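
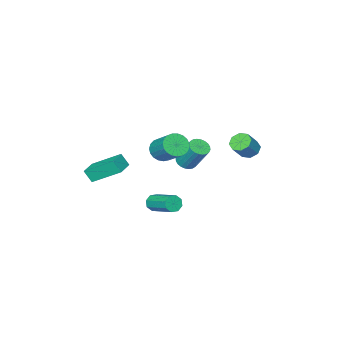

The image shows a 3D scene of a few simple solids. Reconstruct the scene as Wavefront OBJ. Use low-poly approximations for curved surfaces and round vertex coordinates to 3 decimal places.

v -0.142 -0.702 0.732
v 0.145 -0.268 0.111
v 0.369 1.155 1.207
v 0.082 0.722 1.828
v -0.185 -0.204 0.094
v 0.039 1.219 1.19
v -0.507 -0.225 0.188
v -0.284 1.198 1.284
v -0.767 -0.329 0.376
v -0.543 1.094 1.472
v -0.919 -0.497 0.626
v -0.695 0.926 1.721
v -0.936 -0.701 0.893
v -0.712 0.722 1.989
v -0.816 -0.905 1.133
v -0.592 0.519 2.229
v -0.579 -1.073 1.304
v -0.355 0.35 2.4
v -0.267 -1.177 1.376
v -0.043 0.246 2.471
v 0.067 -1.199 1.336
v 0.291 0.224 2.432
v 0.364 -1.135 1.192
v 0.588 0.288 2.288
v 0.575 -0.996 0.968
v 0.798 0.427 2.064
v 0.661 -0.806 0.704
v 0.885 0.617 1.8
v 0.608 -0.598 0.445
v 0.832 0.825 1.54
v 0.426 -0.408 0.235
v 0.65 1.015 1.331
v -2.573 3.76 1.808
v -2.214 3.257 1.549
v -1.408 3.357 2.474
v -1.767 3.86 2.732
v -2.066 3.715 1.372
v -1.261 3.815 2.296
v -2.216 4.199 1.449
v -1.41 4.299 2.373
v -2.574 4.426 1.737
v -1.769 4.526 2.661
v -2.932 4.263 2.066
v -2.126 4.363 2.991
v -3.079 3.805 2.244
v -2.274 3.905 3.168
v -2.93 3.321 2.167
v -2.124 3.421 3.091
v -2.571 3.094 1.879
v -1.766 3.194 2.803
v 3.651 -1.53 -0.172
v 3.848 -1.969 0.564
v 2.79 -0.052 0.941
v 2.988 -0.492 1.677
v 4.652 -0.988 -0.117
v 4.85 -1.428 0.619
v 3.792 0.489 0.996
v 3.989 0.05 1.732
v -3.62 -2.65 -2.399
v -2.998 -2.842 -2.244
v -3.077 -1.763 -0.586
v -3.7 -1.57 -0.741
v -2.951 -2.626 -2.382
v -3.03 -1.546 -0.724
v -3.006 -2.413 -2.524
v -3.086 -1.333 -0.866
v -3.155 -2.236 -2.646
v -3.234 -1.156 -0.988
v -3.374 -2.122 -2.731
v -3.454 -1.043 -1.073
v -3.631 -2.089 -2.765
v -3.711 -1.009 -1.107
v -3.886 -2.141 -2.743
v -3.966 -1.061 -1.085
v -4.101 -2.27 -2.669
v -4.181 -1.19 -1.012
v -4.243 -2.457 -2.554
v -4.322 -1.378 -0.896
v -4.29 -2.674 -2.416
v -4.369 -1.594 -0.758
v -4.234 -2.887 -2.274
v -4.314 -1.807 -0.616
v -4.086 -3.064 -2.152
v -4.165 -1.984 -0.494
v -3.866 -3.177 -2.067
v -3.946 -2.098 -0.409
v -3.609 -3.211 -2.033
v -3.689 -2.131 -0.375
v -3.354 -3.159 -2.055
v -3.434 -2.079 -0.397
v -3.139 -3.03 -2.128
v -3.219 -1.95 -0.471
v 3.67 3.096 -0.234
v 3.985 3.27 -0.663
v 4.085 4.937 0.085
v 3.77 4.764 0.514
v 3.566 3.327 -0.734
v 3.666 4.994 0.014
v 3.208 3.249 -0.512
v 3.308 4.916 0.237
v 3.121 3.081 -0.127
v 3.22 4.748 0.621
v 3.355 2.923 0.195
v 3.455 4.59 0.943
v 3.774 2.866 0.266
v 3.874 4.533 1.014
v 4.132 2.944 0.043
v 4.232 4.611 0.792
v 4.22 3.112 -0.341
v 4.319 4.779 0.407
f 2 1 5
f 2 5 3
f 3 5 6
f 3 6 4
f 5 1 7
f 5 7 6
f 6 7 8
f 6 8 4
f 7 1 9
f 7 9 8
f 8 9 10
f 8 10 4
f 9 1 11
f 9 11 10
f 10 11 12
f 10 12 4
f 11 1 13
f 11 13 12
f 12 13 14
f 12 14 4
f 13 1 15
f 13 15 14
f 14 15 16
f 14 16 4
f 15 1 17
f 15 17 16
f 16 17 18
f 16 18 4
f 17 1 19
f 17 19 18
f 18 19 20
f 18 20 4
f 19 1 21
f 19 21 20
f 20 21 22
f 20 22 4
f 21 1 23
f 21 23 22
f 22 23 24
f 22 24 4
f 23 1 25
f 23 25 24
f 24 25 26
f 24 26 4
f 25 1 27
f 25 27 26
f 26 27 28
f 26 28 4
f 27 1 29
f 27 29 28
f 28 29 30
f 28 30 4
f 29 1 31
f 29 31 30
f 30 31 32
f 30 32 4
f 31 1 2
f 31 2 32
f 32 2 3
f 32 3 4
f 34 33 37
f 34 37 35
f 35 37 38
f 35 38 36
f 37 33 39
f 37 39 38
f 38 39 40
f 38 40 36
f 39 33 41
f 39 41 40
f 40 41 42
f 40 42 36
f 41 33 43
f 41 43 42
f 42 43 44
f 42 44 36
f 43 33 45
f 43 45 44
f 44 45 46
f 44 46 36
f 45 33 47
f 45 47 46
f 46 47 48
f 46 48 36
f 47 33 49
f 47 49 48
f 48 49 50
f 48 50 36
f 49 33 34
f 49 34 50
f 50 34 35
f 50 35 36
f 52 54 51
f 55 52 51
f 51 54 53
f 53 55 51
f 52 58 54
f 56 52 55
f 56 58 52
f 54 58 53
f 57 55 53
f 53 58 57
f 57 56 55
f 58 56 57
f 60 59 63
f 60 63 61
f 61 63 64
f 61 64 62
f 63 59 65
f 63 65 64
f 64 65 66
f 64 66 62
f 65 59 67
f 65 67 66
f 66 67 68
f 66 68 62
f 67 59 69
f 67 69 68
f 68 69 70
f 68 70 62
f 69 59 71
f 69 71 70
f 70 71 72
f 70 72 62
f 71 59 73
f 71 73 72
f 72 73 74
f 72 74 62
f 73 59 75
f 73 75 74
f 74 75 76
f 74 76 62
f 75 59 77
f 75 77 76
f 76 77 78
f 76 78 62
f 77 59 79
f 77 79 78
f 78 79 80
f 78 80 62
f 79 59 81
f 79 81 80
f 80 81 82
f 80 82 62
f 81 59 83
f 81 83 82
f 82 83 84
f 82 84 62
f 83 59 85
f 83 85 84
f 84 85 86
f 84 86 62
f 85 59 87
f 85 87 86
f 86 87 88
f 86 88 62
f 87 59 89
f 87 89 88
f 88 89 90
f 88 90 62
f 89 59 91
f 89 91 90
f 90 91 92
f 90 92 62
f 91 59 60
f 91 60 92
f 92 60 61
f 92 61 62
f 94 93 97
f 94 97 95
f 95 97 98
f 95 98 96
f 97 93 99
f 97 99 98
f 98 99 100
f 98 100 96
f 99 93 101
f 99 101 100
f 100 101 102
f 100 102 96
f 101 93 103
f 101 103 102
f 102 103 104
f 102 104 96
f 103 93 105
f 103 105 104
f 104 105 106
f 104 106 96
f 105 93 107
f 105 107 106
f 106 107 108
f 106 108 96
f 107 93 109
f 107 109 108
f 108 109 110
f 108 110 96
f 109 93 94
f 109 94 110
f 110 94 95
f 110 95 96



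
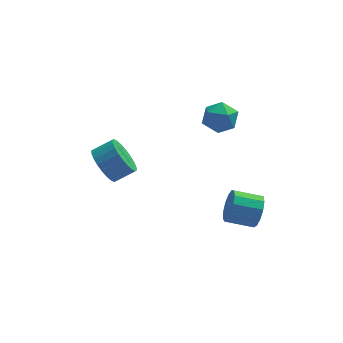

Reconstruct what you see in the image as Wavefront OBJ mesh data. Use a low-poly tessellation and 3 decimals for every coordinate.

v -3.437 -0.759 1.429
v -2.885 -0.815 0.514
v -1.871 -0.657 1.116
v -2.423 -0.601 2.031
v -2.963 -0.405 0.537
v -1.949 -0.247 1.139
v -3.113 -0.05 0.696
v -2.099 0.108 1.298
v -3.312 0.198 0.967
v -2.298 0.356 1.569
v -3.531 0.3 1.308
v -2.516 0.458 1.91
v -3.735 0.241 1.667
v -2.72 0.399 2.269
v -3.893 0.029 1.991
v -2.879 0.187 2.592
v -3.983 -0.302 2.228
v -2.968 -0.144 2.83
v -3.989 -0.703 2.344
v -2.975 -0.545 2.946
v -3.911 -1.113 2.321
v -2.897 -0.955 2.923
v -3.761 -1.468 2.162
v -2.747 -1.31 2.764
v -3.562 -1.716 1.891
v -2.548 -1.558 2.493
v -3.344 -1.818 1.55
v -2.329 -1.66 2.152
v -3.14 -1.759 1.191
v -2.125 -1.601 1.793
v -2.981 -1.547 0.868
v -1.967 -1.389 1.469
v -2.892 -1.216 0.63
v -1.877 -1.058 1.232
v 2.686 2.241 2.913
v 3.259 1.457 3.147
v 1.461 1.243 2.573
v 2.034 0.459 2.807
v 1.731 1.087 3.522
v 2.489 1.704 3.732
v 2.231 0.996 1.988
v 2.989 1.613 2.198
v 2.979 0.688 2.575
v 2.67 0.744 3.523
v 2.05 1.956 2.197
v 1.741 2.012 3.145
v 3.769 -2.793 -0.795
v 4.052 -2.425 -0.001
v 2.654 -2.278 0.429
v 2.371 -2.647 -0.365
v 3.992 -2.03 -0.332
v 2.594 -1.883 0.098
v 3.861 -1.878 -0.81
v 2.463 -1.731 -0.38
v 3.7 -2.017 -1.283
v 2.302 -1.87 -0.853
v 3.562 -2.402 -1.601
v 2.164 -2.255 -1.171
v 3.489 -2.911 -1.664
v 2.091 -2.764 -1.233
v 3.505 -3.383 -1.45
v 2.107 -3.236 -1.02
v 3.605 -3.668 -1.029
v 2.207 -3.521 -0.598
v 3.757 -3.675 -0.533
v 2.359 -3.528 -0.103
v 3.913 -3.402 -0.121
v 2.515 -3.255 0.31
v 4.023 -2.936 0.078
v 2.625 -2.789 0.508
f 2 1 5
f 2 5 3
f 3 5 6
f 3 6 4
f 5 1 7
f 5 7 6
f 6 7 8
f 6 8 4
f 7 1 9
f 7 9 8
f 8 9 10
f 8 10 4
f 9 1 11
f 9 11 10
f 10 11 12
f 10 12 4
f 11 1 13
f 11 13 12
f 12 13 14
f 12 14 4
f 13 1 15
f 13 15 14
f 14 15 16
f 14 16 4
f 15 1 17
f 15 17 16
f 16 17 18
f 16 18 4
f 17 1 19
f 17 19 18
f 18 19 20
f 18 20 4
f 19 1 21
f 19 21 20
f 20 21 22
f 20 22 4
f 21 1 23
f 21 23 22
f 22 23 24
f 22 24 4
f 23 1 25
f 23 25 24
f 24 25 26
f 24 26 4
f 25 1 27
f 25 27 26
f 26 27 28
f 26 28 4
f 27 1 29
f 27 29 28
f 28 29 30
f 28 30 4
f 29 1 31
f 29 31 30
f 30 31 32
f 30 32 4
f 31 1 33
f 31 33 32
f 32 33 34
f 32 34 4
f 33 1 2
f 33 2 34
f 34 2 3
f 34 3 4
f 35 46 40
f 35 40 36
f 35 36 42
f 35 42 45
f 35 45 46
f 36 40 44
f 40 46 39
f 46 45 37
f 45 42 41
f 42 36 43
f 38 44 39
f 38 39 37
f 38 37 41
f 38 41 43
f 38 43 44
f 39 44 40
f 37 39 46
f 41 37 45
f 43 41 42
f 44 43 36
f 48 47 51
f 48 51 49
f 49 51 52
f 49 52 50
f 51 47 53
f 51 53 52
f 52 53 54
f 52 54 50
f 53 47 55
f 53 55 54
f 54 55 56
f 54 56 50
f 55 47 57
f 55 57 56
f 56 57 58
f 56 58 50
f 57 47 59
f 57 59 58
f 58 59 60
f 58 60 50
f 59 47 61
f 59 61 60
f 60 61 62
f 60 62 50
f 61 47 63
f 61 63 62
f 62 63 64
f 62 64 50
f 63 47 65
f 63 65 64
f 64 65 66
f 64 66 50
f 65 47 67
f 65 67 66
f 66 67 68
f 66 68 50
f 67 47 69
f 67 69 68
f 68 69 70
f 68 70 50
f 69 47 48
f 69 48 70
f 70 48 49
f 70 49 50



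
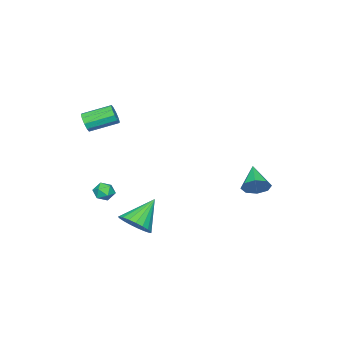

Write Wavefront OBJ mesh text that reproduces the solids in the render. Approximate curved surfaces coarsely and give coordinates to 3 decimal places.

v 3.719 -0.219 -3.133
v 4.409 -0.083 -2.408
v 2.281 0.019 -1.807
v 4.348 0.31 -2.545
v 4.178 0.61 -2.784
v 3.928 0.768 -3.083
v 3.643 0.755 -3.39
v 3.37 0.573 -3.653
v 3.158 0.255 -3.826
v 3.043 -0.146 -3.879
v 3.045 -0.559 -3.803
v 3.163 -0.913 -3.611
v 3.377 -1.147 -3.336
v 3.651 -1.221 -3.026
v 3.936 -1.122 -2.735
v 4.184 -0.866 -2.512
v 4.351 -0.498 -2.396
v 3.989 -3.096 3.61
v 4.381 -3.002 4.095
v 3.402 -1.811 4.655
v 3.011 -1.904 4.17
v 4.494 -2.771 3.802
v 3.515 -1.58 4.362
v 4.415 -2.664 3.436
v 3.436 -1.473 3.996
v 4.173 -2.722 3.137
v 3.194 -1.531 3.697
v 3.861 -2.923 3.018
v 2.882 -1.732 3.578
v 3.598 -3.189 3.125
v 2.619 -1.998 3.685
v 3.485 -3.42 3.418
v 2.506 -2.229 3.978
v 3.564 -3.527 3.784
v 2.585 -2.336 4.344
v 3.806 -3.469 4.083
v 2.827 -2.278 4.643
v 4.118 -3.268 4.202
v 3.139 -2.077 4.762
v 2.947 -2.537 -2.396
v 3.429 -2.873 -2.113
v 2.311 -2.767 -1.587
v 2.793 -3.103 -1.304
v 2.832 -2.454 -1.351
v 3.225 -2.312 -1.852
v 2.515 -3.328 -1.848
v 2.908 -3.186 -2.349
v 3.162 -3.362 -1.774
v 3.358 -2.821 -1.467
v 2.382 -2.819 -2.233
v 2.578 -2.278 -1.926
v -0.524 4.429 -0.784
v -0.148 4.597 -0.087
v -1.616 3.511 0.024
v -0.593 5.007 -0.221
v -0.997 5.079 -0.686
v -1.124 4.77 -1.208
v -0.9 4.261 -1.482
v -0.455 3.851 -1.347
v -0.051 3.779 -0.883
v 0.076 4.088 -0.361
f 2 1 4
f 2 4 3
f 4 1 5
f 4 5 3
f 5 1 6
f 5 6 3
f 6 1 7
f 6 7 3
f 7 1 8
f 7 8 3
f 8 1 9
f 8 9 3
f 9 1 10
f 9 10 3
f 10 1 11
f 10 11 3
f 11 1 12
f 11 12 3
f 12 1 13
f 12 13 3
f 13 1 14
f 13 14 3
f 14 1 15
f 14 15 3
f 15 1 16
f 15 16 3
f 16 1 17
f 16 17 3
f 17 1 2
f 17 2 3
f 19 18 22
f 19 22 20
f 20 22 23
f 20 23 21
f 22 18 24
f 22 24 23
f 23 24 25
f 23 25 21
f 24 18 26
f 24 26 25
f 25 26 27
f 25 27 21
f 26 18 28
f 26 28 27
f 27 28 29
f 27 29 21
f 28 18 30
f 28 30 29
f 29 30 31
f 29 31 21
f 30 18 32
f 30 32 31
f 31 32 33
f 31 33 21
f 32 18 34
f 32 34 33
f 33 34 35
f 33 35 21
f 34 18 36
f 34 36 35
f 35 36 37
f 35 37 21
f 36 18 38
f 36 38 37
f 37 38 39
f 37 39 21
f 38 18 19
f 38 19 39
f 39 19 20
f 39 20 21
f 40 51 45
f 40 45 41
f 40 41 47
f 40 47 50
f 40 50 51
f 41 45 49
f 45 51 44
f 51 50 42
f 50 47 46
f 47 41 48
f 43 49 44
f 43 44 42
f 43 42 46
f 43 46 48
f 43 48 49
f 44 49 45
f 42 44 51
f 46 42 50
f 48 46 47
f 49 48 41
f 53 52 55
f 53 55 54
f 55 52 56
f 55 56 54
f 56 52 57
f 56 57 54
f 57 52 58
f 57 58 54
f 58 52 59
f 58 59 54
f 59 52 60
f 59 60 54
f 60 52 61
f 60 61 54
f 61 52 53
f 61 53 54



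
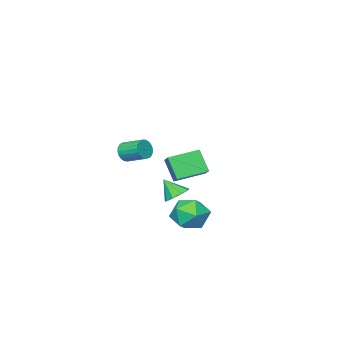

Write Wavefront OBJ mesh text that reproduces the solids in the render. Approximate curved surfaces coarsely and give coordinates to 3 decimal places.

v 4.044 0.036 1.565
v 4.386 0.281 1.109
v 4.138 1.428 1.539
v 3.796 1.184 1.995
v 4.152 0.271 1.001
v 3.904 1.418 1.432
v 3.899 0.22 0.991
v 3.651 1.368 1.421
v 3.672 0.138 1.08
v 3.424 1.285 1.51
v 3.508 0.038 1.252
v 3.26 1.185 1.683
v 3.438 -0.062 1.479
v 3.19 1.085 1.91
v 3.472 -0.146 1.721
v 3.224 1.001 2.151
v 3.605 -0.197 1.935
v 3.357 0.95 2.366
v 3.814 -0.209 2.086
v 3.566 0.938 2.516
v 4.063 -0.178 2.146
v 3.815 0.969 2.577
v 4.308 -0.109 2.106
v 4.061 1.038 2.537
v 4.508 -0.016 1.972
v 4.26 1.131 2.403
v 4.628 0.086 1.768
v 4.38 1.233 2.199
v 4.646 0.18 1.529
v 4.398 1.327 1.959
v 4.56 0.249 1.296
v 4.312 1.396 1.726
v 2.556 3.531 -2.294
v 3.008 2.832 -3.066
v 1.132 2.388 -2.094
v 1.584 1.689 -2.866
v 2.08 1.812 -1.852
v 2.961 2.519 -1.976
v 1.179 2.701 -3.184
v 2.06 3.408 -3.308
v 2.158 2.319 -3.616
v 2.715 1.77 -2.793
v 1.425 3.45 -2.367
v 1.982 2.901 -1.544
v -2.332 -2.963 -3.087
v -2.431 -3.778 -1.737
v -3.9 -2.125 -2.695
v -3.998 -2.94 -1.345
v -1.702 -2.06 -2.495
v -1.8 -2.875 -1.145
v -3.269 -1.222 -2.103
v -3.368 -2.037 -0.753
v 2.647 2.278 -1.199
v 3.292 2.633 -1.122
v 2.913 1.582 -0.221
v 2.931 2.869 -0.856
v 2.438 2.828 -0.751
v 2.042 2.531 -0.855
v 1.93 2.115 -1.121
v 2.153 1.775 -1.423
v 2.607 1.671 -1.621
v 3.08 1.851 -1.621
v 3.351 2.231 -1.424
f 2 1 5
f 2 5 3
f 3 5 6
f 3 6 4
f 5 1 7
f 5 7 6
f 6 7 8
f 6 8 4
f 7 1 9
f 7 9 8
f 8 9 10
f 8 10 4
f 9 1 11
f 9 11 10
f 10 11 12
f 10 12 4
f 11 1 13
f 11 13 12
f 12 13 14
f 12 14 4
f 13 1 15
f 13 15 14
f 14 15 16
f 14 16 4
f 15 1 17
f 15 17 16
f 16 17 18
f 16 18 4
f 17 1 19
f 17 19 18
f 18 19 20
f 18 20 4
f 19 1 21
f 19 21 20
f 20 21 22
f 20 22 4
f 21 1 23
f 21 23 22
f 22 23 24
f 22 24 4
f 23 1 25
f 23 25 24
f 24 25 26
f 24 26 4
f 25 1 27
f 25 27 26
f 26 27 28
f 26 28 4
f 27 1 29
f 27 29 28
f 28 29 30
f 28 30 4
f 29 1 31
f 29 31 30
f 30 31 32
f 30 32 4
f 31 1 2
f 31 2 32
f 32 2 3
f 32 3 4
f 33 44 38
f 33 38 34
f 33 34 40
f 33 40 43
f 33 43 44
f 34 38 42
f 38 44 37
f 44 43 35
f 43 40 39
f 40 34 41
f 36 42 37
f 36 37 35
f 36 35 39
f 36 39 41
f 36 41 42
f 37 42 38
f 35 37 44
f 39 35 43
f 41 39 40
f 42 41 34
f 46 48 45
f 49 46 45
f 45 48 47
f 47 49 45
f 46 52 48
f 50 46 49
f 50 52 46
f 48 52 47
f 51 49 47
f 47 52 51
f 51 50 49
f 52 50 51
f 54 53 56
f 54 56 55
f 56 53 57
f 56 57 55
f 57 53 58
f 57 58 55
f 58 53 59
f 58 59 55
f 59 53 60
f 59 60 55
f 60 53 61
f 60 61 55
f 61 53 62
f 61 62 55
f 62 53 63
f 62 63 55
f 63 53 54
f 63 54 55



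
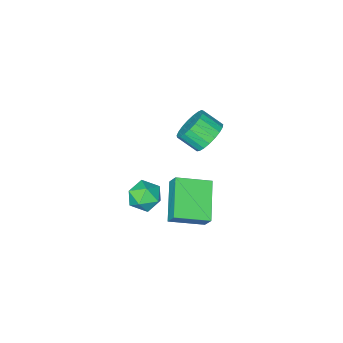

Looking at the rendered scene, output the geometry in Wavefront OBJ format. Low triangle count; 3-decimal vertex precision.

v 1.725 0.335 -0.389
v 2.492 0.046 -0.356
v 1.288 -0.866 -0.744
v 2.055 -1.155 -0.711
v 1.668 -0.939 -0.021
v 1.939 -0.196 0.198
v 1.841 -0.624 -1.298
v 2.112 0.119 -1.079
v 2.564 -0.546 -0.918
v 2.457 -0.741 -0.129
v 1.323 -0.079 -0.971
v 1.216 -0.274 -0.182
v -0.669 -2.208 -2.781
v -0.635 -1.711 -2.007
v -2.066 -1.41 -3.231
v -2.032 -0.914 -2.457
v 0.452 -0.786 -3.743
v 0.486 -0.29 -2.969
v -0.945 0.011 -4.193
v -0.911 0.508 -3.419
v -3.885 -3.575 -2.667
v -3.103 -3.479 -3.142
v -2.593 -4.288 -2.468
v -3.375 -4.385 -1.993
v -3.06 -3.22 -2.864
v -2.55 -4.029 -2.19
v -3.159 -3.022 -2.552
v -2.649 -3.832 -1.878
v -3.384 -2.92 -2.259
v -2.874 -3.73 -1.586
v -3.695 -2.932 -2.038
v -3.185 -3.741 -1.364
v -4.039 -3.054 -1.924
v -3.529 -3.864 -1.251
v -4.357 -3.267 -1.94
v -3.847 -4.076 -1.266
v -4.593 -3.533 -2.081
v -4.083 -4.343 -1.407
v -4.706 -3.807 -2.323
v -4.197 -4.616 -1.649
v -4.678 -4.04 -2.625
v -4.168 -4.849 -1.951
v -4.512 -4.193 -2.934
v -4.003 -5.002 -2.26
v -4.238 -4.239 -3.197
v -3.728 -5.048 -2.523
v -3.903 -4.171 -3.368
v -3.393 -4.98 -2.694
v -3.565 -3.999 -3.418
v -3.055 -4.808 -2.744
v -3.282 -3.754 -3.338
v -2.772 -4.564 -2.664
f 1 12 6
f 1 6 2
f 1 2 8
f 1 8 11
f 1 11 12
f 2 6 10
f 6 12 5
f 12 11 3
f 11 8 7
f 8 2 9
f 4 10 5
f 4 5 3
f 4 3 7
f 4 7 9
f 4 9 10
f 5 10 6
f 3 5 12
f 7 3 11
f 9 7 8
f 10 9 2
f 14 16 13
f 17 14 13
f 13 16 15
f 15 17 13
f 14 20 16
f 18 14 17
f 18 20 14
f 16 20 15
f 19 17 15
f 15 20 19
f 19 18 17
f 20 18 19
f 22 21 25
f 22 25 23
f 23 25 26
f 23 26 24
f 25 21 27
f 25 27 26
f 26 27 28
f 26 28 24
f 27 21 29
f 27 29 28
f 28 29 30
f 28 30 24
f 29 21 31
f 29 31 30
f 30 31 32
f 30 32 24
f 31 21 33
f 31 33 32
f 32 33 34
f 32 34 24
f 33 21 35
f 33 35 34
f 34 35 36
f 34 36 24
f 35 21 37
f 35 37 36
f 36 37 38
f 36 38 24
f 37 21 39
f 37 39 38
f 38 39 40
f 38 40 24
f 39 21 41
f 39 41 40
f 40 41 42
f 40 42 24
f 41 21 43
f 41 43 42
f 42 43 44
f 42 44 24
f 43 21 45
f 43 45 44
f 44 45 46
f 44 46 24
f 45 21 47
f 45 47 46
f 46 47 48
f 46 48 24
f 47 21 49
f 47 49 48
f 48 49 50
f 48 50 24
f 49 21 51
f 49 51 50
f 50 51 52
f 50 52 24
f 51 21 22
f 51 22 52
f 52 22 23
f 52 23 24



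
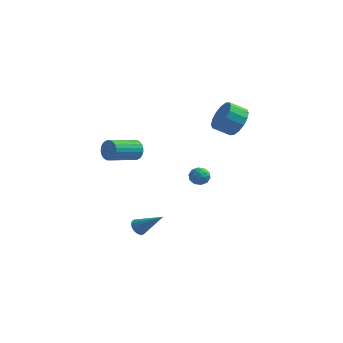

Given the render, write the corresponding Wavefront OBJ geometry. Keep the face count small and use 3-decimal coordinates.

v -1.65 -1.147 -4.495
v -1.362 -1.53 -4.857
v -0.11 -1.153 -3.265
v -1.284 -1.271 -4.954
v -1.289 -0.984 -4.945
v -1.377 -0.734 -4.834
v -1.528 -0.579 -4.645
v -1.707 -0.555 -4.421
v -1.872 -0.666 -4.214
v -1.987 -0.887 -4.072
v -2.024 -1.168 -4.026
v -1.976 -1.445 -4.088
v -1.853 -1.653 -4.243
v -1.683 -1.745 -4.455
v -1.506 -1.701 -4.677
v 1.119 0.961 -0.124
v 1.773 1.095 -0.21
v 1.207 0.105 -0.79
v 1.861 0.239 -0.876
v 1.638 0.017 -0.281
v 1.584 0.547 0.131
v 1.396 0.653 -1.131
v 1.342 1.183 -0.719
v 1.944 0.905 -0.833
v 2.094 0.512 -0.307
v 0.886 0.688 -0.693
v 1.036 0.295 -0.167
v 1.439 1.104 -0.108
v 1.541 0.096 -0.892
v 1.411 -0.034 -0.542
v 1.795 0.045 -0.593
v 1.328 0.781 0.092
v 1.712 0.86 0.041
v 1.633 0.226 -0.001
v 1.268 0.34 -1.041
v 1.652 0.419 -1.092
v 1.185 1.155 -0.407
v 1.569 1.234 -0.458
v 1.347 0.974 -0.999
v 1.923 1.07 -0.525
v 1.975 0.567 -0.917
v 1.701 0.811 -1.066
v 1.67 1.122 -0.824
v 2.011 0.839 -0.216
v 2.063 0.336 -0.608
v 1.932 0.206 -0.258
v 1.9 0.517 -0.016
v 2.112 0.727 -0.582
v 0.917 0.864 -0.392
v 0.969 0.361 -0.784
v 1.08 0.683 -0.984
v 1.048 0.994 -0.742
v 1.005 0.633 -0.083
v 1.057 0.13 -0.475
v 1.31 0.078 -0.176
v 1.279 0.389 0.066
v 0.868 0.473 -0.418
v -2.163 -0.174 1.409
v -1.727 -0.239 1.991
v -2.762 -1.79 2.594
v -3.197 -1.726 2.011
v -1.929 -0.065 2.091
v -2.964 -1.616 2.694
v -2.166 0.092 2.088
v -3.201 -1.459 2.691
v -2.403 0.209 1.982
v -3.438 -1.343 2.584
v -2.603 0.267 1.788
v -3.638 -1.284 2.39
v -2.737 0.258 1.536
v -3.772 -1.293 2.139
v -2.782 0.183 1.265
v -3.817 -1.368 1.868
v -2.734 0.054 1.016
v -3.769 -1.497 1.619
v -2.598 -0.11 0.826
v -3.633 -1.661 1.429
v -2.396 -0.284 0.726
v -3.431 -1.835 1.329
v -2.159 -0.441 0.729
v -3.194 -1.992 1.332
v -1.922 -0.557 0.836
v -2.957 -2.109 1.438
v -1.722 -0.616 1.03
v -2.757 -2.167 1.632
v -1.588 -0.607 1.281
v -2.623 -2.158 1.884
v -1.543 -0.532 1.552
v -2.578 -2.083 2.155
v -1.591 -0.403 1.801
v -2.626 -1.954 2.404
v 3.159 2.622 3.253
v 3.828 2.173 3.941
v 2.89 1.749 4.576
v 2.221 2.198 3.887
v 3.736 2.676 4.14
v 2.797 2.251 4.775
v 3.489 3.164 4.102
v 2.55 2.74 4.737
v 3.153 3.508 3.836
v 2.215 3.083 4.471
v 2.819 3.613 3.413
v 1.881 3.189 4.048
v 2.577 3.454 2.948
v 1.638 3.029 3.583
v 2.49 3.071 2.564
v 1.552 2.647 3.199
v 2.583 2.569 2.365
v 1.644 2.144 3
v 2.83 2.08 2.403
v 1.891 1.656 3.038
v 3.165 1.737 2.669
v 2.227 1.312 3.304
v 3.499 1.631 3.092
v 2.561 1.207 3.727
v 3.742 1.791 3.557
v 2.803 1.366 4.192
f 2 1 4
f 2 4 3
f 4 1 5
f 4 5 3
f 5 1 6
f 5 6 3
f 6 1 7
f 6 7 3
f 7 1 8
f 7 8 3
f 8 1 9
f 8 9 3
f 9 1 10
f 9 10 3
f 10 1 11
f 10 11 3
f 11 1 12
f 11 12 3
f 12 1 13
f 12 13 3
f 13 1 14
f 13 14 3
f 14 1 15
f 14 15 3
f 15 1 2
f 15 2 3
f 16 53 32
f 53 27 56
f 32 56 21
f 53 56 32
f 16 32 28
f 32 21 33
f 28 33 17
f 32 33 28
f 16 28 37
f 28 17 38
f 37 38 23
f 28 38 37
f 16 37 49
f 37 23 52
f 49 52 26
f 37 52 49
f 16 49 53
f 49 26 57
f 53 57 27
f 49 57 53
f 17 33 44
f 33 21 47
f 44 47 25
f 33 47 44
f 21 56 34
f 56 27 55
f 34 55 20
f 56 55 34
f 27 57 54
f 57 26 50
f 54 50 18
f 57 50 54
f 26 52 51
f 52 23 39
f 51 39 22
f 52 39 51
f 23 38 43
f 38 17 40
f 43 40 24
f 38 40 43
f 19 45 31
f 45 25 46
f 31 46 20
f 45 46 31
f 19 31 29
f 31 20 30
f 29 30 18
f 31 30 29
f 19 29 36
f 29 18 35
f 36 35 22
f 29 35 36
f 19 36 41
f 36 22 42
f 41 42 24
f 36 42 41
f 19 41 45
f 41 24 48
f 45 48 25
f 41 48 45
f 20 46 34
f 46 25 47
f 34 47 21
f 46 47 34
f 18 30 54
f 30 20 55
f 54 55 27
f 30 55 54
f 22 35 51
f 35 18 50
f 51 50 26
f 35 50 51
f 24 42 43
f 42 22 39
f 43 39 23
f 42 39 43
f 25 48 44
f 48 24 40
f 44 40 17
f 48 40 44
f 59 58 62
f 59 62 60
f 60 62 63
f 60 63 61
f 62 58 64
f 62 64 63
f 63 64 65
f 63 65 61
f 64 58 66
f 64 66 65
f 65 66 67
f 65 67 61
f 66 58 68
f 66 68 67
f 67 68 69
f 67 69 61
f 68 58 70
f 68 70 69
f 69 70 71
f 69 71 61
f 70 58 72
f 70 72 71
f 71 72 73
f 71 73 61
f 72 58 74
f 72 74 73
f 73 74 75
f 73 75 61
f 74 58 76
f 74 76 75
f 75 76 77
f 75 77 61
f 76 58 78
f 76 78 77
f 77 78 79
f 77 79 61
f 78 58 80
f 78 80 79
f 79 80 81
f 79 81 61
f 80 58 82
f 80 82 81
f 81 82 83
f 81 83 61
f 82 58 84
f 82 84 83
f 83 84 85
f 83 85 61
f 84 58 86
f 84 86 85
f 85 86 87
f 85 87 61
f 86 58 88
f 86 88 87
f 87 88 89
f 87 89 61
f 88 58 90
f 88 90 89
f 89 90 91
f 89 91 61
f 90 58 59
f 90 59 91
f 91 59 60
f 91 60 61
f 93 92 96
f 93 96 94
f 94 96 97
f 94 97 95
f 96 92 98
f 96 98 97
f 97 98 99
f 97 99 95
f 98 92 100
f 98 100 99
f 99 100 101
f 99 101 95
f 100 92 102
f 100 102 101
f 101 102 103
f 101 103 95
f 102 92 104
f 102 104 103
f 103 104 105
f 103 105 95
f 104 92 106
f 104 106 105
f 105 106 107
f 105 107 95
f 106 92 108
f 106 108 107
f 107 108 109
f 107 109 95
f 108 92 110
f 108 110 109
f 109 110 111
f 109 111 95
f 110 92 112
f 110 112 111
f 111 112 113
f 111 113 95
f 112 92 114
f 112 114 113
f 113 114 115
f 113 115 95
f 114 92 116
f 114 116 115
f 115 116 117
f 115 117 95
f 116 92 93
f 116 93 117
f 117 93 94
f 117 94 95



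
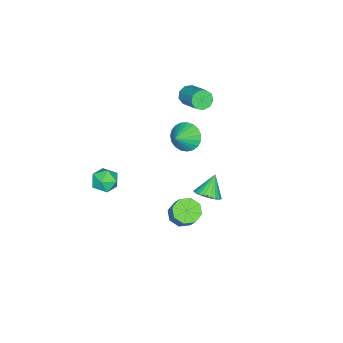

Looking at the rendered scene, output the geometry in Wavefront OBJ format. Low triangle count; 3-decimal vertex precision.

v -4.131 -0.999 3.13
v -3.828 -1.495 3.537
v -2.887 -0.197 4.418
v -3.189 0.299 4.01
v -3.559 -1.421 3.14
v -2.618 -0.122 4.021
v -3.558 -1.149 2.737
v -2.616 0.15 3.618
v -3.824 -0.807 2.519
v -2.883 0.492 3.4
v -4.234 -0.555 2.585
v -3.293 0.744 3.466
v -4.596 -0.511 2.907
v -3.654 0.787 3.788
v -4.74 -0.696 3.333
v -3.798 0.603 4.214
v -4.598 -1.022 3.663
v -3.657 0.276 4.544
v -4.238 -1.338 3.744
v -3.297 -0.039 4.625
v -1.419 1.529 -3.157
v -0.724 1.624 -2.625
v -2.341 1.591 -1.963
v -0.806 1.971 -2.706
v -0.993 2.242 -2.865
v -1.254 2.39 -3.074
v -1.544 2.389 -3.298
v -1.812 2.239 -3.497
v -2.012 1.967 -3.638
v -2.109 1.619 -3.695
v -2.087 1.255 -3.659
v -1.95 0.939 -3.537
v -1.72 0.725 -3.348
v -1.439 0.65 -3.127
v -1.154 0.727 -2.911
v -0.915 0.943 -2.737
v -0.763 1.26 -2.636
v 3.635 2.318 0.287
v 4.35 1.864 0.14
v 4.961 2.447 1.306
v 4.245 2.902 1.453
v 4.358 2.451 -0.158
v 4.969 3.034 1.008
v 3.943 2.96 -0.196
v 4.554 3.543 0.97
v 3.347 3.093 0.05
v 3.958 3.677 1.216
v 2.919 2.773 0.434
v 3.53 3.356 1.6
v 2.911 2.186 0.732
v 3.522 2.769 1.898
v 3.326 1.677 0.77
v 3.937 2.26 1.936
v 3.922 1.543 0.524
v 4.533 2.127 1.69
v -2.366 -0.373 0.878
v -1.91 0.344 0.314
v -1.214 -0.507 1.642
v -2.088 0.574 0.623
v -2.314 0.641 0.975
v -2.549 0.532 1.311
v -2.753 0.266 1.572
v -2.89 -0.11 1.712
v -2.936 -0.531 1.709
v -2.884 -0.926 1.561
v -2.742 -1.224 1.296
v -2.536 -1.376 0.958
v -2.3 -1.354 0.606
v -2.075 -1.163 0.301
v -1.901 -0.835 0.096
v -1.808 -0.427 0.026
v -1.811 -0.01 0.103
v 3.908 -1.672 1.749
v 4.499 -2.327 1.948
v 3.141 -2.613 0.932
v 3.732 -3.268 1.131
v 3.184 -2.943 1.773
v 3.658 -2.362 2.278
v 3.982 -2.578 0.602
v 4.456 -1.997 1.107
v 4.545 -2.887 1.239
v 4.052 -3.112 1.963
v 3.588 -1.828 0.917
v 3.095 -2.053 1.641
f 2 1 5
f 2 5 3
f 3 5 6
f 3 6 4
f 5 1 7
f 5 7 6
f 6 7 8
f 6 8 4
f 7 1 9
f 7 9 8
f 8 9 10
f 8 10 4
f 9 1 11
f 9 11 10
f 10 11 12
f 10 12 4
f 11 1 13
f 11 13 12
f 12 13 14
f 12 14 4
f 13 1 15
f 13 15 14
f 14 15 16
f 14 16 4
f 15 1 17
f 15 17 16
f 16 17 18
f 16 18 4
f 17 1 19
f 17 19 18
f 18 19 20
f 18 20 4
f 19 1 2
f 19 2 20
f 20 2 3
f 20 3 4
f 22 21 24
f 22 24 23
f 24 21 25
f 24 25 23
f 25 21 26
f 25 26 23
f 26 21 27
f 26 27 23
f 27 21 28
f 27 28 23
f 28 21 29
f 28 29 23
f 29 21 30
f 29 30 23
f 30 21 31
f 30 31 23
f 31 21 32
f 31 32 23
f 32 21 33
f 32 33 23
f 33 21 34
f 33 34 23
f 34 21 35
f 34 35 23
f 35 21 36
f 35 36 23
f 36 21 37
f 36 37 23
f 37 21 22
f 37 22 23
f 39 38 42
f 39 42 40
f 40 42 43
f 40 43 41
f 42 38 44
f 42 44 43
f 43 44 45
f 43 45 41
f 44 38 46
f 44 46 45
f 45 46 47
f 45 47 41
f 46 38 48
f 46 48 47
f 47 48 49
f 47 49 41
f 48 38 50
f 48 50 49
f 49 50 51
f 49 51 41
f 50 38 52
f 50 52 51
f 51 52 53
f 51 53 41
f 52 38 54
f 52 54 53
f 53 54 55
f 53 55 41
f 54 38 39
f 54 39 55
f 55 39 40
f 55 40 41
f 57 56 59
f 57 59 58
f 59 56 60
f 59 60 58
f 60 56 61
f 60 61 58
f 61 56 62
f 61 62 58
f 62 56 63
f 62 63 58
f 63 56 64
f 63 64 58
f 64 56 65
f 64 65 58
f 65 56 66
f 65 66 58
f 66 56 67
f 66 67 58
f 67 56 68
f 67 68 58
f 68 56 69
f 68 69 58
f 69 56 70
f 69 70 58
f 70 56 71
f 70 71 58
f 71 56 72
f 71 72 58
f 72 56 57
f 72 57 58
f 73 84 78
f 73 78 74
f 73 74 80
f 73 80 83
f 73 83 84
f 74 78 82
f 78 84 77
f 84 83 75
f 83 80 79
f 80 74 81
f 76 82 77
f 76 77 75
f 76 75 79
f 76 79 81
f 76 81 82
f 77 82 78
f 75 77 84
f 79 75 83
f 81 79 80
f 82 81 74



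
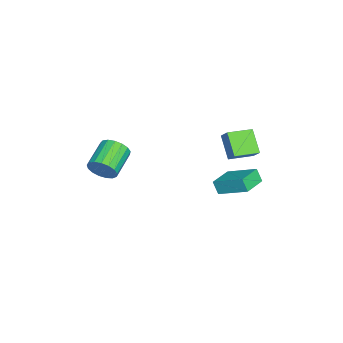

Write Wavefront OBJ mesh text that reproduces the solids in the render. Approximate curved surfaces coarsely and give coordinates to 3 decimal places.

v -1.339 3.563 2.453
v -0.913 3.956 3.088
v -0.269 4.124 1.389
v 0.157 4.517 2.024
v -0.477 2.303 2.656
v -0.051 2.696 3.291
v 0.593 2.864 1.592
v 1.019 3.257 2.227
v 2.63 -3.617 1.388
v 2.985 -3.171 2.071
v 1.325 -2.777 2.676
v 0.97 -3.223 1.992
v 2.944 -2.875 1.767
v 1.284 -2.482 2.372
v 2.831 -2.75 1.376
v 1.171 -2.356 1.981
v 2.672 -2.823 0.988
v 1.012 -2.429 1.592
v 2.504 -3.078 0.691
v 0.844 -2.684 1.295
v 2.364 -3.456 0.554
v 0.704 -3.063 1.158
v 2.286 -3.871 0.608
v 0.626 -3.478 1.212
v 2.286 -4.228 0.84
v 0.626 -3.835 1.445
v 2.365 -4.445 1.198
v 0.705 -4.051 1.803
v 2.505 -4.472 1.6
v 0.845 -4.079 2.204
v 2.673 -4.303 1.953
v 1.013 -3.91 2.557
v 2.832 -3.977 2.176
v 1.172 -3.583 2.781
v 2.944 -3.568 2.219
v 1.284 -3.175 2.824
v -1.182 2.908 -1.864
v -1.423 2.562 -1.08
v -0.598 4.595 -0.94
v -0.839 4.249 -0.156
v 0.259 2.311 -1.684
v 0.018 1.965 -0.9
v 0.843 3.998 -0.76
v 0.602 3.652 0.024
f 2 4 1
f 5 2 1
f 1 4 3
f 3 5 1
f 2 8 4
f 6 2 5
f 6 8 2
f 4 8 3
f 7 5 3
f 3 8 7
f 7 6 5
f 8 6 7
f 10 9 13
f 10 13 11
f 11 13 14
f 11 14 12
f 13 9 15
f 13 15 14
f 14 15 16
f 14 16 12
f 15 9 17
f 15 17 16
f 16 17 18
f 16 18 12
f 17 9 19
f 17 19 18
f 18 19 20
f 18 20 12
f 19 9 21
f 19 21 20
f 20 21 22
f 20 22 12
f 21 9 23
f 21 23 22
f 22 23 24
f 22 24 12
f 23 9 25
f 23 25 24
f 24 25 26
f 24 26 12
f 25 9 27
f 25 27 26
f 26 27 28
f 26 28 12
f 27 9 29
f 27 29 28
f 28 29 30
f 28 30 12
f 29 9 31
f 29 31 30
f 30 31 32
f 30 32 12
f 31 9 33
f 31 33 32
f 32 33 34
f 32 34 12
f 33 9 35
f 33 35 34
f 34 35 36
f 34 36 12
f 35 9 10
f 35 10 36
f 36 10 11
f 36 11 12
f 38 40 37
f 41 38 37
f 37 40 39
f 39 41 37
f 38 44 40
f 42 38 41
f 42 44 38
f 40 44 39
f 43 41 39
f 39 44 43
f 43 42 41
f 44 42 43



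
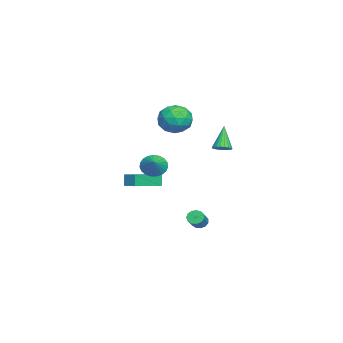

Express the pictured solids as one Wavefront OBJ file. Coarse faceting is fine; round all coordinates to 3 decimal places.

v -1.36 0.103 -1.762
v -1.617 0.069 -1.005
v -0.817 0.8 -1.546
v -1.074 0.767 -0.79
v 0.074 -1.147 -1.33
v -0.183 -1.18 -0.574
v 0.617 -0.449 -1.115
v 0.36 -0.483 -0.358
v -0.959 2.916 -4.218
v -0.652 3.026 -4.609
v 0.247 2.914 -3.934
v -0.061 2.804 -3.542
v -0.715 3.276 -4.483
v 0.184 3.164 -3.808
v -0.856 3.412 -4.273
v 0.043 3.3 -3.598
v -1.03 3.391 -4.045
v -0.131 3.279 -3.37
v -1.181 3.218 -3.872
v -0.283 3.107 -3.197
v -1.262 2.95 -3.809
v -0.364 2.838 -3.133
v -1.247 2.671 -3.875
v -0.348 2.559 -3.2
v -1.141 2.469 -4.051
v -0.242 2.358 -3.375
v -0.977 2.41 -4.279
v -0.078 2.298 -3.603
v -0.807 2.511 -4.488
v 0.092 2.399 -3.812
v -0.686 2.741 -4.611
v 0.213 2.629 -3.935
v 1.527 0.768 0.807
v 1.94 0.673 0.164
v 2.573 0.932 1.453
v 1.89 0.989 0.164
v 1.778 1.267 0.276
v 1.622 1.459 0.48
v 1.449 1.531 0.74
v 1.291 1.472 1.011
v 1.173 1.29 1.247
v 1.116 1.019 1.407
v 1.131 0.704 1.463
v 1.214 0.4 1.406
v 1.351 0.16 1.245
v 1.519 0.025 1.008
v 1.688 0.018 0.736
v 1.83 0.142 0.477
v 1.919 0.373 0.274
v -2.97 3.882 0.742
v -2.61 4.286 0.952
v -3.81 3.878 2.198
v -2.783 4.42 0.852
v -2.989 4.462 0.733
v -3.192 4.403 0.616
v -3.356 4.255 0.521
v -3.454 4.041 0.464
v -3.467 3.801 0.455
v -3.395 3.574 0.496
v -3.25 3.401 0.58
v -3.056 3.311 0.691
v -2.847 3.32 0.812
v -2.66 3.426 0.92
v -2.526 3.611 0.998
v -2.469 3.843 1.032
v -2.499 4.082 1.015
v -0.761 2.485 4.047
v 0.092 2.407 3.436
v -1.032 0.813 3.884
v -0.179 0.735 3.273
v -0.074 0.949 4.297
v 0.093 1.982 4.398
v -1.033 1.238 2.922
v -0.866 2.271 3.023
v -0.077 1.636 2.741
v 0.516 1.457 3.591
v -1.456 1.763 3.729
v -0.863 1.584 4.579
v -0.311 2.593 3.756
v -0.629 0.627 3.564
v -0.567 0.753 4.166
v -0.067 0.707 3.807
v -0.31 2.343 4.321
v 0.191 2.297 3.962
v 0.094 1.44 4.468
v -1.131 0.923 3.358
v -0.63 0.877 2.999
v -0.873 2.513 3.513
v -0.373 2.467 3.154
v -1.034 1.78 2.852
v 0.091 2.093 2.988
v -0.068 1.111 2.892
v -0.57 1.407 2.686
v -0.472 2.014 2.745
v 0.44 1.988 3.488
v 0.28 1.006 3.392
v 0.342 1.131 3.994
v 0.441 1.739 4.053
v 0.34 1.535 3.079
v -1.22 2.214 3.928
v -1.38 1.232 3.832
v -1.381 1.481 3.267
v -1.282 2.089 3.326
v -0.872 2.109 4.428
v -1.031 1.127 4.332
v -0.468 1.206 4.575
v -0.37 1.813 4.634
v -1.28 1.685 4.241
f 2 4 1
f 5 2 1
f 1 4 3
f 3 5 1
f 2 8 4
f 6 2 5
f 6 8 2
f 4 8 3
f 7 5 3
f 3 8 7
f 7 6 5
f 8 6 7
f 10 9 13
f 10 13 11
f 11 13 14
f 11 14 12
f 13 9 15
f 13 15 14
f 14 15 16
f 14 16 12
f 15 9 17
f 15 17 16
f 16 17 18
f 16 18 12
f 17 9 19
f 17 19 18
f 18 19 20
f 18 20 12
f 19 9 21
f 19 21 20
f 20 21 22
f 20 22 12
f 21 9 23
f 21 23 22
f 22 23 24
f 22 24 12
f 23 9 25
f 23 25 24
f 24 25 26
f 24 26 12
f 25 9 27
f 25 27 26
f 26 27 28
f 26 28 12
f 27 9 29
f 27 29 28
f 28 29 30
f 28 30 12
f 29 9 31
f 29 31 30
f 30 31 32
f 30 32 12
f 31 9 10
f 31 10 32
f 32 10 11
f 32 11 12
f 34 33 36
f 34 36 35
f 36 33 37
f 36 37 35
f 37 33 38
f 37 38 35
f 38 33 39
f 38 39 35
f 39 33 40
f 39 40 35
f 40 33 41
f 40 41 35
f 41 33 42
f 41 42 35
f 42 33 43
f 42 43 35
f 43 33 44
f 43 44 35
f 44 33 45
f 44 45 35
f 45 33 46
f 45 46 35
f 46 33 47
f 46 47 35
f 47 33 48
f 47 48 35
f 48 33 49
f 48 49 35
f 49 33 34
f 49 34 35
f 51 50 53
f 51 53 52
f 53 50 54
f 53 54 52
f 54 50 55
f 54 55 52
f 55 50 56
f 55 56 52
f 56 50 57
f 56 57 52
f 57 50 58
f 57 58 52
f 58 50 59
f 58 59 52
f 59 50 60
f 59 60 52
f 60 50 61
f 60 61 52
f 61 50 62
f 61 62 52
f 62 50 63
f 62 63 52
f 63 50 64
f 63 64 52
f 64 50 65
f 64 65 52
f 65 50 66
f 65 66 52
f 66 50 51
f 66 51 52
f 67 104 83
f 104 78 107
f 83 107 72
f 104 107 83
f 67 83 79
f 83 72 84
f 79 84 68
f 83 84 79
f 67 79 88
f 79 68 89
f 88 89 74
f 79 89 88
f 67 88 100
f 88 74 103
f 100 103 77
f 88 103 100
f 67 100 104
f 100 77 108
f 104 108 78
f 100 108 104
f 68 84 95
f 84 72 98
f 95 98 76
f 84 98 95
f 72 107 85
f 107 78 106
f 85 106 71
f 107 106 85
f 78 108 105
f 108 77 101
f 105 101 69
f 108 101 105
f 77 103 102
f 103 74 90
f 102 90 73
f 103 90 102
f 74 89 94
f 89 68 91
f 94 91 75
f 89 91 94
f 70 96 82
f 96 76 97
f 82 97 71
f 96 97 82
f 70 82 80
f 82 71 81
f 80 81 69
f 82 81 80
f 70 80 87
f 80 69 86
f 87 86 73
f 80 86 87
f 70 87 92
f 87 73 93
f 92 93 75
f 87 93 92
f 70 92 96
f 92 75 99
f 96 99 76
f 92 99 96
f 71 97 85
f 97 76 98
f 85 98 72
f 97 98 85
f 69 81 105
f 81 71 106
f 105 106 78
f 81 106 105
f 73 86 102
f 86 69 101
f 102 101 77
f 86 101 102
f 75 93 94
f 93 73 90
f 94 90 74
f 93 90 94
f 76 99 95
f 99 75 91
f 95 91 68
f 99 91 95



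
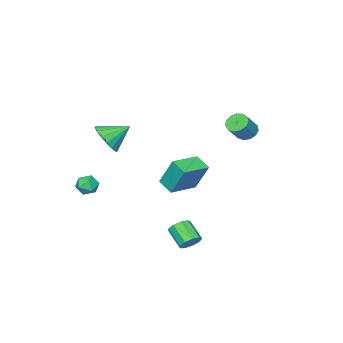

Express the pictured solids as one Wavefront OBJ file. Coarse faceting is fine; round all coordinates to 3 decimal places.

v -3.576 2.55 2.661
v -3.243 3.093 2.324
v -2.291 3.152 3.363
v -2.624 2.61 3.699
v -3.519 3.262 2.568
v -2.568 3.322 3.607
v -3.814 3.205 2.841
v -2.862 3.265 3.88
v -4.033 2.941 3.057
v -3.081 3 4.096
v -4.107 2.552 3.147
v -3.155 2.612 4.186
v -4.012 2.163 3.083
v -3.06 2.222 4.121
v -3.779 1.897 2.884
v -2.827 1.956 3.923
v -3.481 1.838 2.615
v -2.53 1.897 3.654
v -3.214 2.005 2.36
v -2.262 2.065 3.399
v -3.061 2.346 2.201
v -2.109 2.405 3.239
v -3.072 2.751 2.187
v -2.12 2.811 3.226
v 3.004 -3.323 -1.75
v 3.431 -3.921 -1.529
v 1.989 -4.039 -1.731
v 2.416 -4.637 -1.51
v 2.301 -4.05 -1.03
v 2.927 -3.607 -1.041
v 2.493 -4.353 -2.219
v 3.119 -3.91 -2.23
v 3.115 -4.558 -1.818
v 2.996 -4.37 -1.083
v 2.424 -3.59 -2.177
v 2.305 -3.402 -1.442
v -4.622 -3.26 -3.445
v -4.802 -2.353 -1.515
v -4.476 -2.176 -3.94
v -4.656 -1.27 -2.01
v -2.644 -3.41 -3.19
v -2.824 -2.504 -1.26
v -2.498 -2.327 -3.685
v -2.678 -1.42 -1.755
v 3.328 -1.79 3.022
v 4.124 -1.362 3.631
v 2.212 -0.99 3.918
v 4.062 -1.016 3.245
v 3.832 -0.848 2.808
v 3.487 -0.896 2.42
v 3.105 -1.148 2.17
v 2.775 -1.548 2.115
v 2.571 -2.003 2.268
v 2.54 -2.41 2.594
v 2.691 -2.674 3.017
v 2.987 -2.736 3.442
v 3.361 -2.582 3.771
v 3.728 -2.246 3.928
v 4.004 -1.805 3.878
v 3.132 4.421 -2.933
v 3.8 4.249 -2.95
v 3.536 3.147 -2.144
v 2.868 3.319 -2.127
v 3.716 4.536 -2.585
v 3.452 3.435 -1.778
v 3.359 4.769 -2.383
v 3.095 3.668 -1.576
v 2.896 4.839 -2.438
v 2.632 3.738 -1.632
v 2.543 4.714 -2.725
v 2.279 3.612 -1.919
v 2.465 4.451 -3.11
v 2.202 3.35 -2.304
v 2.7 4.174 -3.411
v 2.436 3.073 -2.605
v 3.137 4.012 -3.489
v 2.873 2.911 -2.683
v 3.571 4.042 -3.307
v 3.307 2.941 -2.501
f 2 1 5
f 2 5 3
f 3 5 6
f 3 6 4
f 5 1 7
f 5 7 6
f 6 7 8
f 6 8 4
f 7 1 9
f 7 9 8
f 8 9 10
f 8 10 4
f 9 1 11
f 9 11 10
f 10 11 12
f 10 12 4
f 11 1 13
f 11 13 12
f 12 13 14
f 12 14 4
f 13 1 15
f 13 15 14
f 14 15 16
f 14 16 4
f 15 1 17
f 15 17 16
f 16 17 18
f 16 18 4
f 17 1 19
f 17 19 18
f 18 19 20
f 18 20 4
f 19 1 21
f 19 21 20
f 20 21 22
f 20 22 4
f 21 1 23
f 21 23 22
f 22 23 24
f 22 24 4
f 23 1 2
f 23 2 24
f 24 2 3
f 24 3 4
f 25 36 30
f 25 30 26
f 25 26 32
f 25 32 35
f 25 35 36
f 26 30 34
f 30 36 29
f 36 35 27
f 35 32 31
f 32 26 33
f 28 34 29
f 28 29 27
f 28 27 31
f 28 31 33
f 28 33 34
f 29 34 30
f 27 29 36
f 31 27 35
f 33 31 32
f 34 33 26
f 38 40 37
f 41 38 37
f 37 40 39
f 39 41 37
f 38 44 40
f 42 38 41
f 42 44 38
f 40 44 39
f 43 41 39
f 39 44 43
f 43 42 41
f 44 42 43
f 46 45 48
f 46 48 47
f 48 45 49
f 48 49 47
f 49 45 50
f 49 50 47
f 50 45 51
f 50 51 47
f 51 45 52
f 51 52 47
f 52 45 53
f 52 53 47
f 53 45 54
f 53 54 47
f 54 45 55
f 54 55 47
f 55 45 56
f 55 56 47
f 56 45 57
f 56 57 47
f 57 45 58
f 57 58 47
f 58 45 59
f 58 59 47
f 59 45 46
f 59 46 47
f 61 60 64
f 61 64 62
f 62 64 65
f 62 65 63
f 64 60 66
f 64 66 65
f 65 66 67
f 65 67 63
f 66 60 68
f 66 68 67
f 67 68 69
f 67 69 63
f 68 60 70
f 68 70 69
f 69 70 71
f 69 71 63
f 70 60 72
f 70 72 71
f 71 72 73
f 71 73 63
f 72 60 74
f 72 74 73
f 73 74 75
f 73 75 63
f 74 60 76
f 74 76 75
f 75 76 77
f 75 77 63
f 76 60 78
f 76 78 77
f 77 78 79
f 77 79 63
f 78 60 61
f 78 61 79
f 79 61 62
f 79 62 63



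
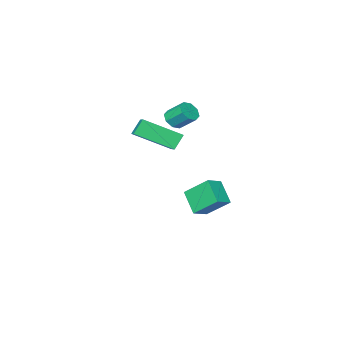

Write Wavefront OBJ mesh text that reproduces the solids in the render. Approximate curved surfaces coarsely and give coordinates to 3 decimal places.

v 3.233 -0.403 4.22
v 4.15 1.072 4.914
v 1.84 0.9 3.293
v 2.758 2.374 3.987
v 3.782 -0.374 3.433
v 4.7 1.1 4.127
v 2.39 0.928 2.506
v 3.307 2.403 3.2
v -0.914 -1.323 -2.167
v -1.521 -0.181 -1.095
v -0.676 -0.244 -3.181
v -1.283 0.898 -2.108
v 0.023 -1.178 -1.792
v -0.584 -0.036 -0.719
v 0.261 -0.099 -2.805
v -0.346 1.043 -1.733
v 0.425 -1.503 3.228
v 0.897 -1.661 3.63
v 0.546 -0.815 4.374
v 0.075 -0.657 3.972
v 1.034 -1.32 3.307
v 0.683 -0.474 4.051
v 0.814 -1.086 2.937
v 0.463 -0.24 3.681
v 0.366 -1.096 2.738
v 0.016 -0.25 3.482
v -0.046 -1.345 2.826
v -0.397 -0.499 3.57
v -0.183 -1.686 3.149
v -0.534 -0.84 3.893
v 0.037 -1.92 3.519
v -0.314 -1.074 4.263
v 0.484 -1.91 3.718
v 0.134 -1.064 4.462
f 2 4 1
f 5 2 1
f 1 4 3
f 3 5 1
f 2 8 4
f 6 2 5
f 6 8 2
f 4 8 3
f 7 5 3
f 3 8 7
f 7 6 5
f 8 6 7
f 10 12 9
f 13 10 9
f 9 12 11
f 11 13 9
f 10 16 12
f 14 10 13
f 14 16 10
f 12 16 11
f 15 13 11
f 11 16 15
f 15 14 13
f 16 14 15
f 18 17 21
f 18 21 19
f 19 21 22
f 19 22 20
f 21 17 23
f 21 23 22
f 22 23 24
f 22 24 20
f 23 17 25
f 23 25 24
f 24 25 26
f 24 26 20
f 25 17 27
f 25 27 26
f 26 27 28
f 26 28 20
f 27 17 29
f 27 29 28
f 28 29 30
f 28 30 20
f 29 17 31
f 29 31 30
f 30 31 32
f 30 32 20
f 31 17 33
f 31 33 32
f 32 33 34
f 32 34 20
f 33 17 18
f 33 18 34
f 34 18 19
f 34 19 20



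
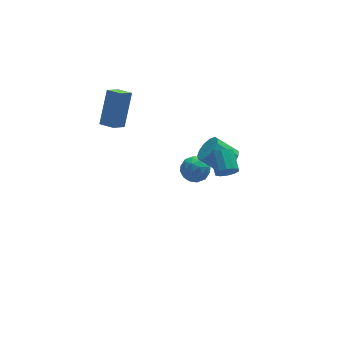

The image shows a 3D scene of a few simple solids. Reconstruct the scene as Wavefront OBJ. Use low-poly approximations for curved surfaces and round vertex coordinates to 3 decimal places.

v 3.371 2.515 -3.052
v 3.746 3.101 -3.525
v 3.934 1.539 -3.815
v 4.309 2.125 -4.288
v 4.554 2.007 -3.492
v 4.206 2.61 -3.02
v 3.474 2.03 -4.32
v 3.126 2.633 -3.848
v 3.809 2.801 -4.308
v 4.477 2.787 -3.797
v 3.203 1.853 -3.543
v 3.871 1.839 -3.032
v 3.509 2.894 -3.221
v 4.171 1.746 -4.119
v 4.315 1.677 -3.651
v 4.536 2.021 -3.929
v 3.779 2.605 -2.925
v 4 2.95 -3.203
v 4.475 2.306 -3.184
v 3.68 1.69 -4.137
v 3.901 2.035 -4.415
v 3.144 2.619 -3.411
v 3.365 2.963 -3.689
v 3.205 2.334 -4.156
v 3.766 3.062 -3.96
v 4.098 2.488 -4.408
v 3.607 2.432 -4.427
v 3.402 2.787 -4.15
v 4.159 3.054 -3.659
v 4.49 2.48 -4.108
v 4.634 2.41 -3.64
v 4.43 2.765 -3.363
v 4.196 2.877 -4.12
v 3.19 2.16 -3.232
v 3.521 1.586 -3.681
v 3.25 1.875 -3.977
v 3.046 2.23 -3.7
v 3.582 2.152 -2.932
v 3.914 1.578 -3.38
v 4.278 1.853 -3.19
v 4.073 2.208 -2.913
v 3.484 1.763 -3.22
v 0.1 2.553 1.137
v -0.613 2.2 1.657
v -0.374 3.261 0.966
v -1.087 2.909 1.486
v 0.867 3.471 2.814
v 0.154 3.119 3.334
v 0.393 4.18 2.643
v -0.32 3.827 3.163
v 2.88 -3.847 2.429
v 3.331 -3.733 2.05
v 3.491 -2.699 2.552
v 3.04 -2.813 2.931
v 3.017 -3.609 1.896
v 3.177 -2.576 2.397
v 2.651 -3.576 1.945
v 2.811 -2.543 2.447
v 2.372 -3.647 2.179
v 2.532 -2.613 2.681
v 2.288 -3.794 2.509
v 2.448 -2.76 3.011
v 2.429 -3.961 2.808
v 2.589 -2.927 3.31
v 2.743 -4.084 2.963
v 2.903 -3.051 3.464
v 3.109 -4.117 2.913
v 3.269 -3.084 3.415
v 3.388 -4.047 2.679
v 3.548 -3.013 3.181
v 3.472 -3.9 2.349
v 3.632 -2.866 2.851
v 4.217 -0.993 0.086
v 4.786 -0.563 0.402
v 3.892 -0.018 1.27
v 3.323 -0.447 0.954
v 4.616 -0.322 0.076
v 3.722 0.223 0.944
v 4.319 -0.295 -0.247
v 3.425 0.25 0.621
v 3.99 -0.489 -0.464
v 3.096 0.056 0.404
v 3.733 -0.843 -0.507
v 2.839 -0.298 0.361
v 3.629 -1.244 -0.361
v 2.735 -0.699 0.507
v 3.713 -1.566 -0.073
v 2.819 -1.021 0.795
v 3.956 -1.705 0.265
v 3.062 -1.16 1.133
v 4.282 -1.619 0.546
v 3.388 -1.074 1.414
v 4.588 -1.333 0.682
v 3.694 -0.788 1.55
v 4.775 -0.94 0.628
v 3.882 -0.394 1.496
f 1 38 17
f 38 12 41
f 17 41 6
f 38 41 17
f 1 17 13
f 17 6 18
f 13 18 2
f 17 18 13
f 1 13 22
f 13 2 23
f 22 23 8
f 13 23 22
f 1 22 34
f 22 8 37
f 34 37 11
f 22 37 34
f 1 34 38
f 34 11 42
f 38 42 12
f 34 42 38
f 2 18 29
f 18 6 32
f 29 32 10
f 18 32 29
f 6 41 19
f 41 12 40
f 19 40 5
f 41 40 19
f 12 42 39
f 42 11 35
f 39 35 3
f 42 35 39
f 11 37 36
f 37 8 24
f 36 24 7
f 37 24 36
f 8 23 28
f 23 2 25
f 28 25 9
f 23 25 28
f 4 30 16
f 30 10 31
f 16 31 5
f 30 31 16
f 4 16 14
f 16 5 15
f 14 15 3
f 16 15 14
f 4 14 21
f 14 3 20
f 21 20 7
f 14 20 21
f 4 21 26
f 21 7 27
f 26 27 9
f 21 27 26
f 4 26 30
f 26 9 33
f 30 33 10
f 26 33 30
f 5 31 19
f 31 10 32
f 19 32 6
f 31 32 19
f 3 15 39
f 15 5 40
f 39 40 12
f 15 40 39
f 7 20 36
f 20 3 35
f 36 35 11
f 20 35 36
f 9 27 28
f 27 7 24
f 28 24 8
f 27 24 28
f 10 33 29
f 33 9 25
f 29 25 2
f 33 25 29
f 44 46 43
f 47 44 43
f 43 46 45
f 45 47 43
f 44 50 46
f 48 44 47
f 48 50 44
f 46 50 45
f 49 47 45
f 45 50 49
f 49 48 47
f 50 48 49
f 52 51 55
f 52 55 53
f 53 55 56
f 53 56 54
f 55 51 57
f 55 57 56
f 56 57 58
f 56 58 54
f 57 51 59
f 57 59 58
f 58 59 60
f 58 60 54
f 59 51 61
f 59 61 60
f 60 61 62
f 60 62 54
f 61 51 63
f 61 63 62
f 62 63 64
f 62 64 54
f 63 51 65
f 63 65 64
f 64 65 66
f 64 66 54
f 65 51 67
f 65 67 66
f 66 67 68
f 66 68 54
f 67 51 69
f 67 69 68
f 68 69 70
f 68 70 54
f 69 51 71
f 69 71 70
f 70 71 72
f 70 72 54
f 71 51 52
f 71 52 72
f 72 52 53
f 72 53 54
f 74 73 77
f 74 77 75
f 75 77 78
f 75 78 76
f 77 73 79
f 77 79 78
f 78 79 80
f 78 80 76
f 79 73 81
f 79 81 80
f 80 81 82
f 80 82 76
f 81 73 83
f 81 83 82
f 82 83 84
f 82 84 76
f 83 73 85
f 83 85 84
f 84 85 86
f 84 86 76
f 85 73 87
f 85 87 86
f 86 87 88
f 86 88 76
f 87 73 89
f 87 89 88
f 88 89 90
f 88 90 76
f 89 73 91
f 89 91 90
f 90 91 92
f 90 92 76
f 91 73 93
f 91 93 92
f 92 93 94
f 92 94 76
f 93 73 95
f 93 95 94
f 94 95 96
f 94 96 76
f 95 73 74
f 95 74 96
f 96 74 75
f 96 75 76



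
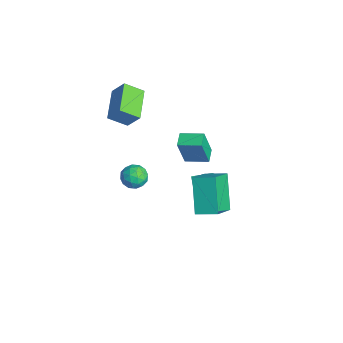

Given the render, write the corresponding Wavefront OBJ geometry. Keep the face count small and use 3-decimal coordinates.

v 0.346 0.437 0.616
v 1.348 -0.559 1.633
v 0.98 1.423 0.958
v 1.981 0.427 1.974
v 1.699 0.133 -1.014
v 2.7 -0.863 0.002
v 2.332 1.119 -0.673
v 3.334 0.123 0.344
v -0.552 -0.322 1.04
v -0.357 -0.795 2.745
v -1.269 0.054 1.226
v -1.074 -0.42 2.931
v 0.074 0.76 1.269
v 0.269 0.286 2.974
v -0.643 1.135 1.455
v -0.448 0.662 3.16
v -3.492 -1.619 -2.562
v -2.786 -1.875 -2.803
v -3.574 -2.605 -1.757
v -2.868 -2.861 -1.998
v -2.924 -2.197 -1.576
v -2.874 -1.587 -2.074
v -3.486 -2.893 -2.486
v -3.436 -2.283 -2.984
v -2.783 -2.662 -2.756
v -2.435 -2.231 -2.194
v -3.925 -2.249 -2.366
v -3.577 -1.818 -1.804
v -3.132 -1.66 -2.753
v -3.228 -2.82 -1.807
v -3.261 -2.429 -1.559
v -2.846 -2.579 -1.701
v -3.183 -1.491 -2.325
v -2.769 -1.641 -2.467
v -2.849 -1.831 -1.746
v -3.591 -2.839 -2.093
v -3.177 -2.989 -2.235
v -3.514 -1.901 -2.859
v -3.099 -2.051 -3.001
v -3.511 -2.649 -2.814
v -2.715 -2.273 -2.868
v -2.763 -2.853 -2.394
v -3.127 -2.872 -2.681
v -3.097 -2.513 -2.973
v -2.511 -2.02 -2.537
v -2.558 -2.6 -2.064
v -2.592 -2.209 -1.816
v -2.562 -1.851 -2.109
v -2.509 -2.483 -2.51
v -3.802 -1.88 -2.496
v -3.849 -2.46 -2.023
v -3.798 -2.629 -2.451
v -3.768 -2.271 -2.744
v -3.597 -1.627 -2.166
v -3.645 -2.207 -1.692
v -3.263 -1.967 -1.587
v -3.233 -1.608 -1.879
v -3.851 -1.997 -2.05
v -4.351 -1.933 3.255
v -4.598 -2.92 3.946
v -3.866 -1.407 4.18
v -4.113 -2.394 4.871
v -2.647 -2.686 2.789
v -2.894 -3.673 3.48
v -2.162 -2.16 3.714
v -2.409 -3.147 4.405
v -2.537 1.122 -2.928
v -1.393 0.309 -1.313
v -2.205 2.153 -2.645
v -1.061 1.34 -1.03
v -1.619 1.02 -3.63
v -0.475 0.207 -2.015
v -1.287 2.051 -3.347
v -0.143 1.238 -1.732
f 2 4 1
f 5 2 1
f 1 4 3
f 3 5 1
f 2 8 4
f 6 2 5
f 6 8 2
f 4 8 3
f 7 5 3
f 3 8 7
f 7 6 5
f 8 6 7
f 10 12 9
f 13 10 9
f 9 12 11
f 11 13 9
f 10 16 12
f 14 10 13
f 14 16 10
f 12 16 11
f 15 13 11
f 11 16 15
f 15 14 13
f 16 14 15
f 17 54 33
f 54 28 57
f 33 57 22
f 54 57 33
f 17 33 29
f 33 22 34
f 29 34 18
f 33 34 29
f 17 29 38
f 29 18 39
f 38 39 24
f 29 39 38
f 17 38 50
f 38 24 53
f 50 53 27
f 38 53 50
f 17 50 54
f 50 27 58
f 54 58 28
f 50 58 54
f 18 34 45
f 34 22 48
f 45 48 26
f 34 48 45
f 22 57 35
f 57 28 56
f 35 56 21
f 57 56 35
f 28 58 55
f 58 27 51
f 55 51 19
f 58 51 55
f 27 53 52
f 53 24 40
f 52 40 23
f 53 40 52
f 24 39 44
f 39 18 41
f 44 41 25
f 39 41 44
f 20 46 32
f 46 26 47
f 32 47 21
f 46 47 32
f 20 32 30
f 32 21 31
f 30 31 19
f 32 31 30
f 20 30 37
f 30 19 36
f 37 36 23
f 30 36 37
f 20 37 42
f 37 23 43
f 42 43 25
f 37 43 42
f 20 42 46
f 42 25 49
f 46 49 26
f 42 49 46
f 21 47 35
f 47 26 48
f 35 48 22
f 47 48 35
f 19 31 55
f 31 21 56
f 55 56 28
f 31 56 55
f 23 36 52
f 36 19 51
f 52 51 27
f 36 51 52
f 25 43 44
f 43 23 40
f 44 40 24
f 43 40 44
f 26 49 45
f 49 25 41
f 45 41 18
f 49 41 45
f 60 62 59
f 63 60 59
f 59 62 61
f 61 63 59
f 60 66 62
f 64 60 63
f 64 66 60
f 62 66 61
f 65 63 61
f 61 66 65
f 65 64 63
f 66 64 65
f 68 70 67
f 71 68 67
f 67 70 69
f 69 71 67
f 68 74 70
f 72 68 71
f 72 74 68
f 70 74 69
f 73 71 69
f 69 74 73
f 73 72 71
f 74 72 73



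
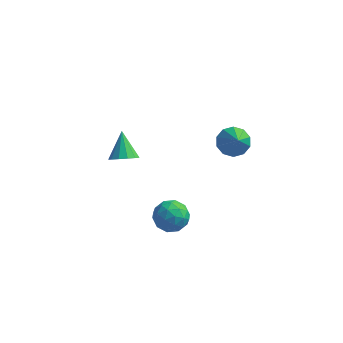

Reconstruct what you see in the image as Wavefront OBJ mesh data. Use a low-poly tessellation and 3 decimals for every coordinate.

v 2.635 1.672 2.095
v 3.465 1.761 1.851
v 3.165 0.468 3.465
v 3.36 2.136 2.222
v 2.978 2.334 2.544
v 2.465 2.279 2.695
v 2.016 1.993 2.616
v 1.804 1.584 2.339
v 1.91 1.209 1.968
v 2.292 1.011 1.646
v 2.805 1.066 1.495
v 3.253 1.352 1.574
v -3.242 2.423 -1.604
v -2.606 2.876 -1.78
v -3.678 3.497 -0.416
v -2.944 3.025 -2.039
v -3.376 2.983 -2.16
v -3.766 2.763 -2.104
v -3.989 2.435 -1.889
v -3.975 2.104 -1.584
v -3.728 1.873 -1.286
v -3.327 1.818 -1.088
v -2.899 1.954 -1.054
v -2.58 2.239 -1.195
v -2.47 2.583 -1.466
v -0.661 1.535 -3.66
v 0.151 1.139 -3.211
v -0.671 0.301 -4.729
v 0.141 -0.095 -4.28
v -0.747 -0.09 -3.802
v -0.741 0.673 -3.141
v 0.221 0.767 -4.799
v 0.227 1.53 -4.138
v 0.697 0.665 -3.915
v 0.098 0.135 -3.298
v -0.618 1.305 -4.642
v -1.217 0.775 -4.025
v -0.254 1.446 -3.341
v -0.266 -0.006 -4.599
v -0.788 -0.002 -4.317
v -0.31 -0.235 -4.053
v -0.779 1.171 -3.3
v -0.301 0.939 -3.036
v -0.829 0.216 -3.383
v -0.219 0.501 -4.904
v 0.259 0.269 -4.64
v -0.21 1.675 -3.887
v 0.268 1.442 -3.623
v 0.309 1.224 -4.557
v 0.544 0.934 -3.491
v 0.538 0.208 -4.12
v 0.585 0.715 -4.425
v 0.589 1.163 -4.037
v 0.192 0.623 -3.129
v 0.187 -0.103 -3.758
v -0.336 -0.1 -3.476
v -0.332 0.349 -3.088
v 0.513 0.344 -3.543
v -0.707 1.543 -4.182
v -0.712 0.817 -4.811
v -0.188 1.091 -4.852
v -0.184 1.54 -4.464
v -1.058 1.232 -3.82
v -1.064 0.506 -4.449
v -1.109 0.277 -3.903
v -1.105 0.725 -3.515
v -1.033 1.096 -4.397
f 2 1 4
f 2 4 3
f 4 1 5
f 4 5 3
f 5 1 6
f 5 6 3
f 6 1 7
f 6 7 3
f 7 1 8
f 7 8 3
f 8 1 9
f 8 9 3
f 9 1 10
f 9 10 3
f 10 1 11
f 10 11 3
f 11 1 12
f 11 12 3
f 12 1 2
f 12 2 3
f 14 13 16
f 14 16 15
f 16 13 17
f 16 17 15
f 17 13 18
f 17 18 15
f 18 13 19
f 18 19 15
f 19 13 20
f 19 20 15
f 20 13 21
f 20 21 15
f 21 13 22
f 21 22 15
f 22 13 23
f 22 23 15
f 23 13 24
f 23 24 15
f 24 13 25
f 24 25 15
f 25 13 14
f 25 14 15
f 26 63 42
f 63 37 66
f 42 66 31
f 63 66 42
f 26 42 38
f 42 31 43
f 38 43 27
f 42 43 38
f 26 38 47
f 38 27 48
f 47 48 33
f 38 48 47
f 26 47 59
f 47 33 62
f 59 62 36
f 47 62 59
f 26 59 63
f 59 36 67
f 63 67 37
f 59 67 63
f 27 43 54
f 43 31 57
f 54 57 35
f 43 57 54
f 31 66 44
f 66 37 65
f 44 65 30
f 66 65 44
f 37 67 64
f 67 36 60
f 64 60 28
f 67 60 64
f 36 62 61
f 62 33 49
f 61 49 32
f 62 49 61
f 33 48 53
f 48 27 50
f 53 50 34
f 48 50 53
f 29 55 41
f 55 35 56
f 41 56 30
f 55 56 41
f 29 41 39
f 41 30 40
f 39 40 28
f 41 40 39
f 29 39 46
f 39 28 45
f 46 45 32
f 39 45 46
f 29 46 51
f 46 32 52
f 51 52 34
f 46 52 51
f 29 51 55
f 51 34 58
f 55 58 35
f 51 58 55
f 30 56 44
f 56 35 57
f 44 57 31
f 56 57 44
f 28 40 64
f 40 30 65
f 64 65 37
f 40 65 64
f 32 45 61
f 45 28 60
f 61 60 36
f 45 60 61
f 34 52 53
f 52 32 49
f 53 49 33
f 52 49 53
f 35 58 54
f 58 34 50
f 54 50 27
f 58 50 54



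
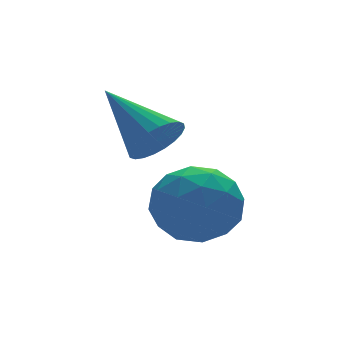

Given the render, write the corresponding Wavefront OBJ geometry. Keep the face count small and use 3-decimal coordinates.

v -2.175 -2.195 -0.878
v -1.584 -2.144 -0.698
v -2.545 -0.845 -0.042
v -1.582 -2.017 -0.904
v -1.67 -1.916 -1.105
v -1.836 -1.858 -1.272
v -2.053 -1.851 -1.379
v -2.288 -1.896 -1.41
v -2.507 -1.987 -1.359
v -2.675 -2.11 -1.236
v -2.767 -2.245 -1.058
v -2.769 -2.373 -0.852
v -2.68 -2.474 -0.651
v -2.515 -2.532 -0.484
v -2.298 -2.539 -0.377
v -2.063 -2.493 -0.347
v -1.844 -2.402 -0.397
v -1.676 -2.28 -0.52
v -2.646 -3.213 -2.089
v -2.205 -2.617 -1.552
v -1.415 -3.403 -2.888
v -0.974 -2.807 -2.351
v -1.225 -3.622 -2.02
v -1.986 -3.505 -1.526
v -1.634 -2.515 -2.914
v -2.395 -2.398 -2.42
v -1.58 -2.186 -2.062
v -1.327 -2.87 -1.51
v -2.293 -3.15 -2.93
v -2.04 -3.834 -2.378
v -2.534 -2.898 -1.75
v -1.086 -3.122 -2.69
v -1.234 -3.601 -2.495
v -0.975 -3.251 -2.18
v -2.405 -3.42 -1.735
v -2.146 -3.07 -1.42
v -1.57 -3.661 -1.695
v -1.474 -2.95 -3.02
v -1.215 -2.6 -2.705
v -2.645 -2.769 -2.26
v -2.386 -2.419 -1.945
v -2.05 -2.359 -2.745
v -1.907 -2.295 -1.734
v -1.184 -2.407 -2.204
v -1.571 -2.235 -2.535
v -2.019 -2.166 -2.244
v -1.759 -2.697 -1.41
v -1.035 -2.809 -1.88
v -1.183 -3.288 -1.685
v -1.63 -3.219 -1.395
v -1.391 -2.444 -1.71
v -2.585 -3.211 -2.56
v -1.861 -3.323 -3.03
v -1.99 -2.801 -3.045
v -2.437 -2.732 -2.755
v -2.436 -3.613 -2.236
v -1.713 -3.725 -2.706
v -1.601 -3.854 -2.196
v -2.049 -3.785 -1.905
v -2.229 -3.576 -2.73
f 2 1 4
f 2 4 3
f 4 1 5
f 4 5 3
f 5 1 6
f 5 6 3
f 6 1 7
f 6 7 3
f 7 1 8
f 7 8 3
f 8 1 9
f 8 9 3
f 9 1 10
f 9 10 3
f 10 1 11
f 10 11 3
f 11 1 12
f 11 12 3
f 12 1 13
f 12 13 3
f 13 1 14
f 13 14 3
f 14 1 15
f 14 15 3
f 15 1 16
f 15 16 3
f 16 1 17
f 16 17 3
f 17 1 18
f 17 18 3
f 18 1 2
f 18 2 3
f 19 56 35
f 56 30 59
f 35 59 24
f 56 59 35
f 19 35 31
f 35 24 36
f 31 36 20
f 35 36 31
f 19 31 40
f 31 20 41
f 40 41 26
f 31 41 40
f 19 40 52
f 40 26 55
f 52 55 29
f 40 55 52
f 19 52 56
f 52 29 60
f 56 60 30
f 52 60 56
f 20 36 47
f 36 24 50
f 47 50 28
f 36 50 47
f 24 59 37
f 59 30 58
f 37 58 23
f 59 58 37
f 30 60 57
f 60 29 53
f 57 53 21
f 60 53 57
f 29 55 54
f 55 26 42
f 54 42 25
f 55 42 54
f 26 41 46
f 41 20 43
f 46 43 27
f 41 43 46
f 22 48 34
f 48 28 49
f 34 49 23
f 48 49 34
f 22 34 32
f 34 23 33
f 32 33 21
f 34 33 32
f 22 32 39
f 32 21 38
f 39 38 25
f 32 38 39
f 22 39 44
f 39 25 45
f 44 45 27
f 39 45 44
f 22 44 48
f 44 27 51
f 48 51 28
f 44 51 48
f 23 49 37
f 49 28 50
f 37 50 24
f 49 50 37
f 21 33 57
f 33 23 58
f 57 58 30
f 33 58 57
f 25 38 54
f 38 21 53
f 54 53 29
f 38 53 54
f 27 45 46
f 45 25 42
f 46 42 26
f 45 42 46
f 28 51 47
f 51 27 43
f 47 43 20
f 51 43 47



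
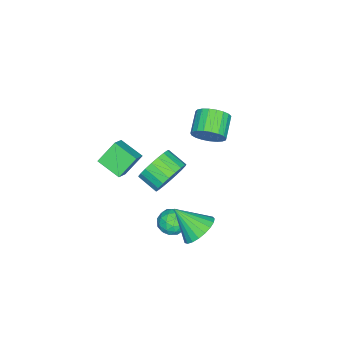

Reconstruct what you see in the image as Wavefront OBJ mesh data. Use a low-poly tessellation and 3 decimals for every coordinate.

v 3.626 3.799 -1.397
v 4.225 4.368 -0.765
v 3.634 2.421 -0.163
v 3.827 4.48 -0.637
v 3.395 4.475 -0.641
v 3.002 4.352 -0.775
v 2.718 4.134 -1.017
v 2.59 3.858 -1.324
v 2.642 3.572 -1.645
v 2.864 3.325 -1.922
v 3.217 3.16 -2.108
v 3.641 3.106 -2.172
v 4.063 3.171 -2.101
v 4.409 3.345 -1.909
v 4.62 3.598 -1.628
v 4.659 3.885 -1.307
v 4.519 4.158 -1.002
v 2.443 1.722 0.991
v 2.783 1.205 0.082
v 2.517 0.121 0.599
v 2.177 0.638 1.509
v 3.168 1.228 0.328
v 2.902 0.144 0.845
v 3.428 1.336 0.689
v 3.162 0.252 1.206
v 3.517 1.511 1.102
v 3.251 0.428 1.619
v 3.42 1.723 1.496
v 3.155 0.639 2.013
v 3.155 1.934 1.802
v 2.889 0.851 2.32
v 2.766 2.109 1.969
v 2.501 1.025 2.486
v 2.322 2.217 1.966
v 2.056 1.133 2.484
v 1.898 2.239 1.795
v 1.633 1.155 2.312
v 1.569 2.172 1.485
v 1.303 1.088 2.002
v 1.39 2.027 1.09
v 1.125 0.943 1.607
v 1.394 1.829 0.677
v 1.128 0.745 1.194
v 1.579 1.613 0.319
v 1.313 0.529 0.836
v 1.913 1.415 0.077
v 1.648 0.332 0.594
v 2.339 1.271 -0.007
v 2.074 0.187 0.511
v -2.248 1.765 0.081
v -1.797 1.311 0.796
v -3.082 1.041 1.435
v -3.532 1.495 0.719
v -1.808 1.686 0.931
v -3.093 1.417 1.569
v -1.896 2.075 0.918
v -3.181 1.806 1.557
v -2.045 2.411 0.761
v -3.33 2.141 1.4
v -2.228 2.635 0.486
v -3.513 2.365 1.125
v -2.415 2.708 0.141
v -3.7 2.439 0.78
v -2.573 2.618 -0.214
v -3.858 2.349 0.424
v -2.675 2.381 -0.519
v -3.96 2.111 0.12
v -2.703 2.037 -0.72
v -3.987 1.768 -0.081
v -2.652 1.646 -0.782
v -3.936 1.377 -0.143
v -2.531 1.276 -0.695
v -3.816 1.006 -0.057
v -2.361 0.99 -0.474
v -3.646 0.72 0.164
v -2.172 0.838 -0.158
v -3.457 0.568 0.481
v -1.995 0.846 0.2
v -3.28 0.577 0.839
v -1.863 1.013 0.538
v -3.148 0.744 1.177
v 1.735 -2.361 0.22
v 0.915 -1.764 1.27
v 2.016 -1.033 -0.316
v 1.196 -0.435 0.734
v 2.644 -2.285 0.886
v 1.824 -1.687 1.936
v 2.925 -0.956 0.35
v 2.105 -0.359 1.4
v 2.3 2.341 -3.108
v 2.605 2.657 -2.391
v 2.735 1.103 -2.749
v 3.04 1.419 -2.032
v 2.209 1.376 -2.153
v 1.94 2.142 -2.375
v 3.4 1.618 -2.765
v 3.131 2.384 -2.987
v 3.285 2.21 -2.179
v 2.549 2.06 -1.8
v 2.791 1.7 -3.34
v 2.055 1.55 -2.961
v 2.414 2.608 -2.781
v 2.926 1.152 -2.359
v 2.438 1.127 -2.43
v 2.617 1.313 -2.008
v 2.023 2.305 -2.772
v 2.202 2.491 -2.35
v 1.97 1.738 -2.21
v 3.138 1.269 -2.79
v 3.317 1.455 -2.368
v 2.723 2.447 -3.132
v 2.902 2.633 -2.71
v 3.37 2.022 -2.93
v 2.993 2.531 -2.235
v 3.249 1.803 -2.024
v 3.461 1.92 -2.455
v 3.302 2.37 -2.585
v 2.56 2.443 -2.012
v 2.817 1.715 -1.801
v 2.328 1.69 -1.872
v 2.169 2.14 -2.003
v 2.96 2.18 -1.887
v 2.523 2.045 -3.339
v 2.78 1.317 -3.128
v 3.171 1.62 -3.137
v 3.012 2.07 -3.268
v 2.091 1.957 -3.116
v 2.347 1.229 -2.905
v 2.038 1.39 -2.555
v 1.879 1.84 -2.685
v 2.38 1.58 -3.253
f 2 1 4
f 2 4 3
f 4 1 5
f 4 5 3
f 5 1 6
f 5 6 3
f 6 1 7
f 6 7 3
f 7 1 8
f 7 8 3
f 8 1 9
f 8 9 3
f 9 1 10
f 9 10 3
f 10 1 11
f 10 11 3
f 11 1 12
f 11 12 3
f 12 1 13
f 12 13 3
f 13 1 14
f 13 14 3
f 14 1 15
f 14 15 3
f 15 1 16
f 15 16 3
f 16 1 17
f 16 17 3
f 17 1 2
f 17 2 3
f 19 18 22
f 19 22 20
f 20 22 23
f 20 23 21
f 22 18 24
f 22 24 23
f 23 24 25
f 23 25 21
f 24 18 26
f 24 26 25
f 25 26 27
f 25 27 21
f 26 18 28
f 26 28 27
f 27 28 29
f 27 29 21
f 28 18 30
f 28 30 29
f 29 30 31
f 29 31 21
f 30 18 32
f 30 32 31
f 31 32 33
f 31 33 21
f 32 18 34
f 32 34 33
f 33 34 35
f 33 35 21
f 34 18 36
f 34 36 35
f 35 36 37
f 35 37 21
f 36 18 38
f 36 38 37
f 37 38 39
f 37 39 21
f 38 18 40
f 38 40 39
f 39 40 41
f 39 41 21
f 40 18 42
f 40 42 41
f 41 42 43
f 41 43 21
f 42 18 44
f 42 44 43
f 43 44 45
f 43 45 21
f 44 18 46
f 44 46 45
f 45 46 47
f 45 47 21
f 46 18 48
f 46 48 47
f 47 48 49
f 47 49 21
f 48 18 19
f 48 19 49
f 49 19 20
f 49 20 21
f 51 50 54
f 51 54 52
f 52 54 55
f 52 55 53
f 54 50 56
f 54 56 55
f 55 56 57
f 55 57 53
f 56 50 58
f 56 58 57
f 57 58 59
f 57 59 53
f 58 50 60
f 58 60 59
f 59 60 61
f 59 61 53
f 60 50 62
f 60 62 61
f 61 62 63
f 61 63 53
f 62 50 64
f 62 64 63
f 63 64 65
f 63 65 53
f 64 50 66
f 64 66 65
f 65 66 67
f 65 67 53
f 66 50 68
f 66 68 67
f 67 68 69
f 67 69 53
f 68 50 70
f 68 70 69
f 69 70 71
f 69 71 53
f 70 50 72
f 70 72 71
f 71 72 73
f 71 73 53
f 72 50 74
f 72 74 73
f 73 74 75
f 73 75 53
f 74 50 76
f 74 76 75
f 75 76 77
f 75 77 53
f 76 50 78
f 76 78 77
f 77 78 79
f 77 79 53
f 78 50 80
f 78 80 79
f 79 80 81
f 79 81 53
f 80 50 51
f 80 51 81
f 81 51 52
f 81 52 53
f 83 85 82
f 86 83 82
f 82 85 84
f 84 86 82
f 83 89 85
f 87 83 86
f 87 89 83
f 85 89 84
f 88 86 84
f 84 89 88
f 88 87 86
f 89 87 88
f 90 127 106
f 127 101 130
f 106 130 95
f 127 130 106
f 90 106 102
f 106 95 107
f 102 107 91
f 106 107 102
f 90 102 111
f 102 91 112
f 111 112 97
f 102 112 111
f 90 111 123
f 111 97 126
f 123 126 100
f 111 126 123
f 90 123 127
f 123 100 131
f 127 131 101
f 123 131 127
f 91 107 118
f 107 95 121
f 118 121 99
f 107 121 118
f 95 130 108
f 130 101 129
f 108 129 94
f 130 129 108
f 101 131 128
f 131 100 124
f 128 124 92
f 131 124 128
f 100 126 125
f 126 97 113
f 125 113 96
f 126 113 125
f 97 112 117
f 112 91 114
f 117 114 98
f 112 114 117
f 93 119 105
f 119 99 120
f 105 120 94
f 119 120 105
f 93 105 103
f 105 94 104
f 103 104 92
f 105 104 103
f 93 103 110
f 103 92 109
f 110 109 96
f 103 109 110
f 93 110 115
f 110 96 116
f 115 116 98
f 110 116 115
f 93 115 119
f 115 98 122
f 119 122 99
f 115 122 119
f 94 120 108
f 120 99 121
f 108 121 95
f 120 121 108
f 92 104 128
f 104 94 129
f 128 129 101
f 104 129 128
f 96 109 125
f 109 92 124
f 125 124 100
f 109 124 125
f 98 116 117
f 116 96 113
f 117 113 97
f 116 113 117
f 99 122 118
f 122 98 114
f 118 114 91
f 122 114 118

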